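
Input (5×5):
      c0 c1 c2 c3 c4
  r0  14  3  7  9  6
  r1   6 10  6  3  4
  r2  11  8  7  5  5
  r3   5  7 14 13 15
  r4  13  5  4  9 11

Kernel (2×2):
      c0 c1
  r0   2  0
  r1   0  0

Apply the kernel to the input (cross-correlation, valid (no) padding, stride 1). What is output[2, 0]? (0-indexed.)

The receptive field on the input at this output position is [11 8 / 5 7]. Elementwise product with the kernel and sum: 11·2.

22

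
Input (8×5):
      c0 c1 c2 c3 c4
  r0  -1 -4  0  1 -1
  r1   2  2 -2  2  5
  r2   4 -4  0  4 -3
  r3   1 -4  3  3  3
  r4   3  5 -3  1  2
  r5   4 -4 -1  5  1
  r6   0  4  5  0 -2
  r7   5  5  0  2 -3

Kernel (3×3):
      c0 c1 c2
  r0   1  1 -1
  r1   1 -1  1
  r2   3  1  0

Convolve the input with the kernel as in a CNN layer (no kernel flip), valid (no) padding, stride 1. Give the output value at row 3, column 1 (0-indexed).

The receptive field on the input at this output position is [-4 3 3 / 5 -3 1 / -4 -1 5]. Elementwise product with the kernel and sum: -4·1 + 3·1 + 3·-1 + 5·1 + -3·-1 + 1·1 + -4·3 + -1·1.

-8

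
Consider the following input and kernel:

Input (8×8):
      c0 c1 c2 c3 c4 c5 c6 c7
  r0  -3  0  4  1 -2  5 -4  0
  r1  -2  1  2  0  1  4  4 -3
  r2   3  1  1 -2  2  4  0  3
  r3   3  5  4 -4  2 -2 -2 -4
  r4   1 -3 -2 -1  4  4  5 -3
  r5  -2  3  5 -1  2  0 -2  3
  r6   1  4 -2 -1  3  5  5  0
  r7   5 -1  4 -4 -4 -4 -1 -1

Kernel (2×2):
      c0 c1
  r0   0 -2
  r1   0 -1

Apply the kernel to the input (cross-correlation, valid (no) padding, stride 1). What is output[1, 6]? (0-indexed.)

The receptive field on the input at this output position is [4 -3 / 0 3]. Elementwise product with the kernel and sum: -3·-2 + 3·-1.

3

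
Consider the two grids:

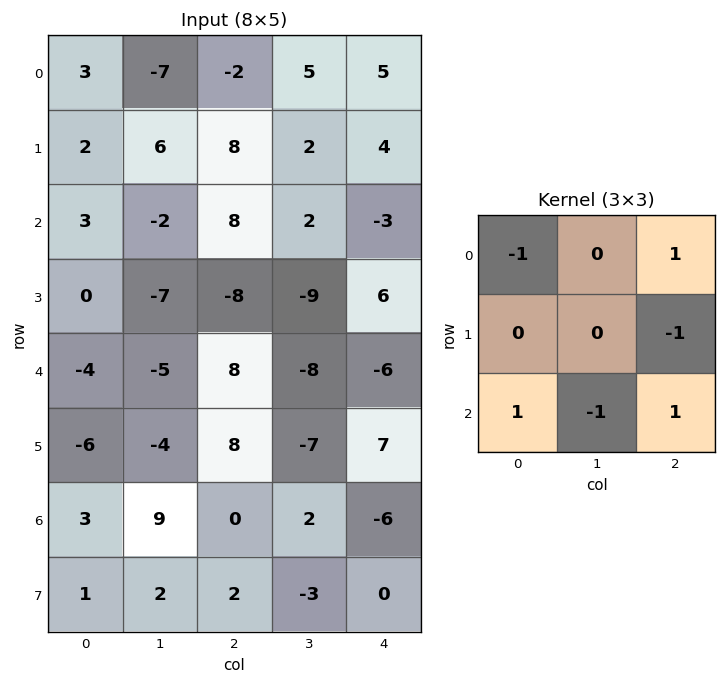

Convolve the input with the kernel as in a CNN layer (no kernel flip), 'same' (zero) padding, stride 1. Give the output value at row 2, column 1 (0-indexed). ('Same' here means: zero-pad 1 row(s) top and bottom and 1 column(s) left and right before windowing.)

-3

The receptive field on the zero-padded input at this output position is [2 6 8 / 3 -2 8 / 0 -7 -8]. Elementwise product with the kernel and sum: 2·-1 + 8·1 + 8·-1 + 0·1 + -7·-1 + -8·1.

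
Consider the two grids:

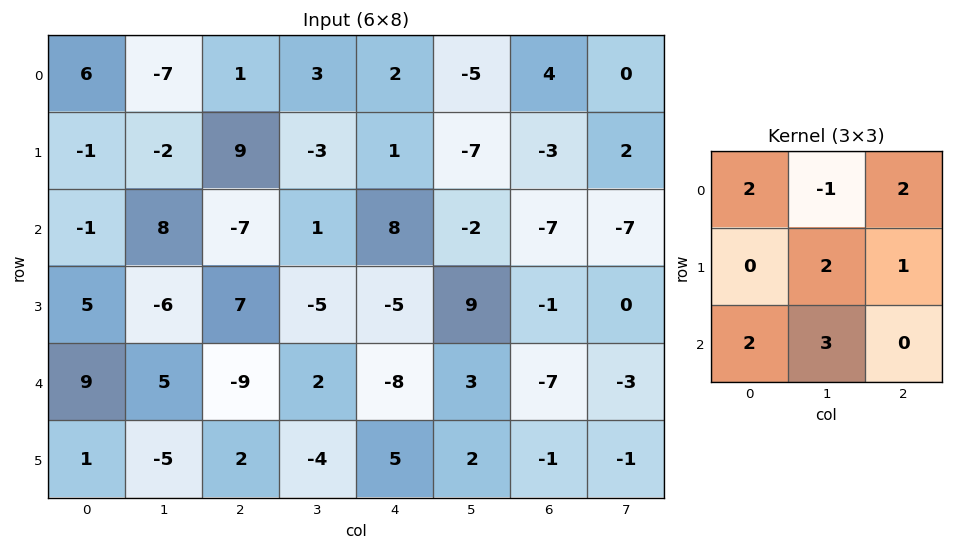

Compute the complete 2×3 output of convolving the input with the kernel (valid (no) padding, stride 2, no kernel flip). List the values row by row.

48 -13 10
4 -26 14

Output[0,0]: The receptive field on the input at this output position is [6 -7 1 / -1 -2 9 / -1 8 -7]. Elementwise product with the kernel and sum: 6·2 + -7·-1 + 1·2 + -2·2 + 9·1 + -1·2 + 8·3.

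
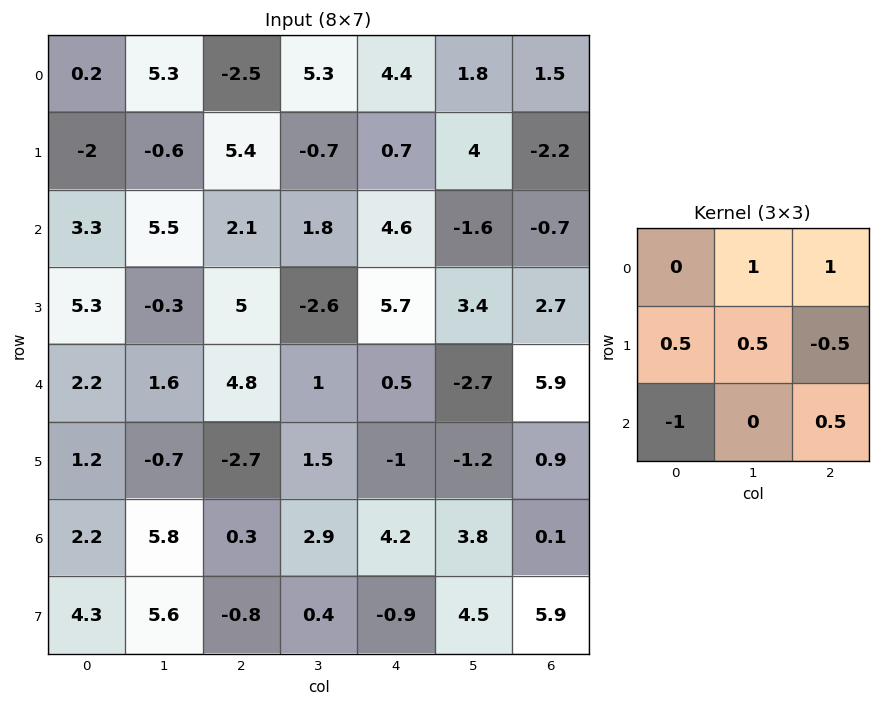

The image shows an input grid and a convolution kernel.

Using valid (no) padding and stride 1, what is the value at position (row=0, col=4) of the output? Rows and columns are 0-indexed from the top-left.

1.8

The receptive field on the input at this output position is [4.4 1.8 1.5 / 0.7 4 -2.2 / 4.6 -1.6 -0.7]. Elementwise product with the kernel and sum: 1.8·1 + 1.5·1 + 0.7·0.5 + 4·0.5 + -2.2·-0.5 + 4.6·-1 + -0.7·0.5.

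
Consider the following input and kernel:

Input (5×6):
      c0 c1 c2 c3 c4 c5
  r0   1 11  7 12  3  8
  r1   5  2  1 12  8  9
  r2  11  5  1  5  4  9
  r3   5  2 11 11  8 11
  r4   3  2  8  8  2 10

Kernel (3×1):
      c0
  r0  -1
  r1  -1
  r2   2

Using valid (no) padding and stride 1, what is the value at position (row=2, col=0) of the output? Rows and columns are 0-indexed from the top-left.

The receptive field on the input at this output position is [11 / 5 / 3]. Elementwise product with the kernel and sum: 11·-1 + 5·-1 + 3·2.

-10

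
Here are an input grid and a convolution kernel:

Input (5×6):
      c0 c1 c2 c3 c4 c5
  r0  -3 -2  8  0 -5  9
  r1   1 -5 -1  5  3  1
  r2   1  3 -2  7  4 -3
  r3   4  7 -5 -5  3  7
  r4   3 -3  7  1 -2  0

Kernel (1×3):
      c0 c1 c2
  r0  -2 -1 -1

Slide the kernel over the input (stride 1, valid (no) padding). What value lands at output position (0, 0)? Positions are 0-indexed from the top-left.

The receptive field on the input at this output position is [-3 -2 8]. Elementwise product with the kernel and sum: -3·-2 + -2·-1 + 8·-1.

0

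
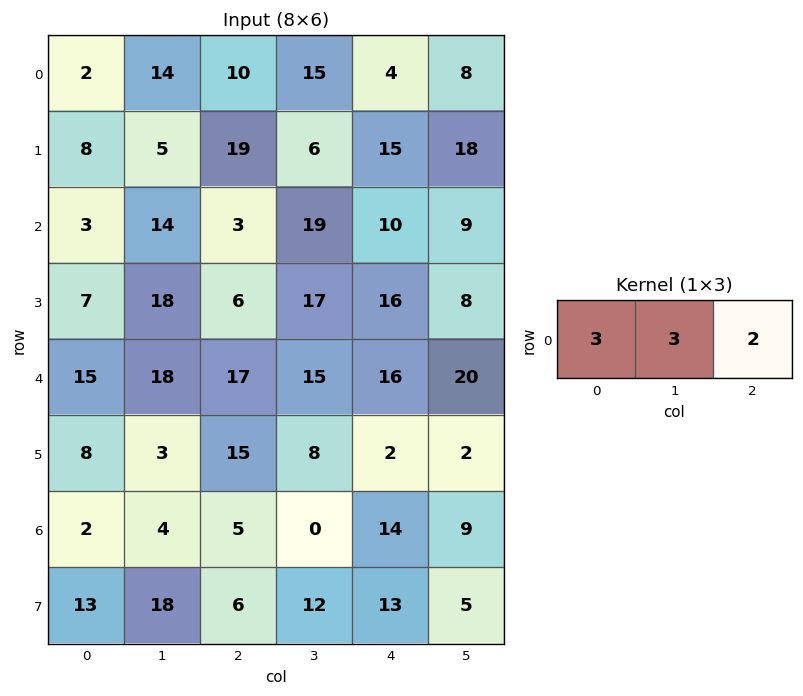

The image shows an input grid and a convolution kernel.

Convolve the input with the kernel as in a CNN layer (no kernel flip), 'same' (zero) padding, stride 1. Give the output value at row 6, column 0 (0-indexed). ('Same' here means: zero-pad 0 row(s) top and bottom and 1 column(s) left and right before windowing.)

14

The receptive field on the zero-padded input at this output position is [0 2 4]. Elementwise product with the kernel and sum: 0·3 + 2·3 + 4·2.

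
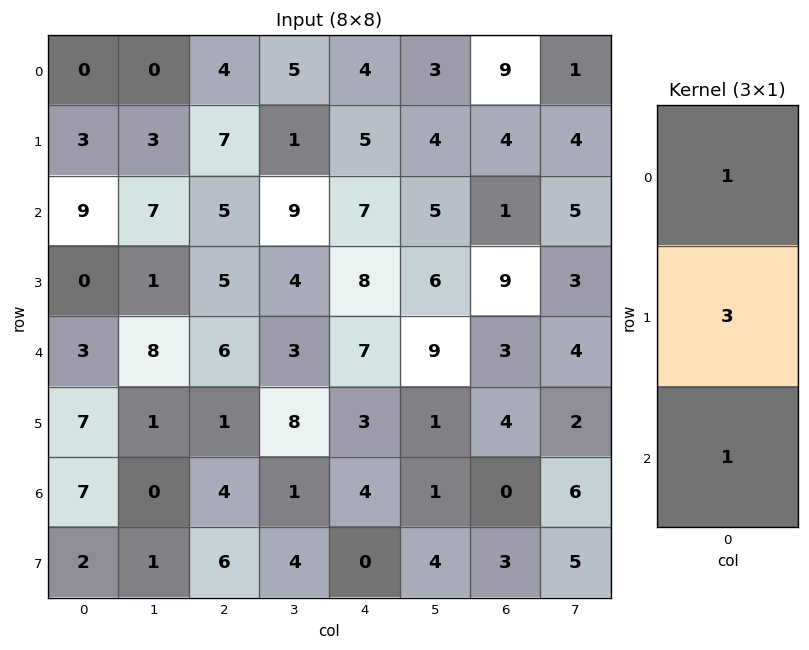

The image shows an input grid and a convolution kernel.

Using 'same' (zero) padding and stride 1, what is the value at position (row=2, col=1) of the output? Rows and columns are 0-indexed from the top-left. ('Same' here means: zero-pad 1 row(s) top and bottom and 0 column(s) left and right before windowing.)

25

The receptive field on the zero-padded input at this output position is [3 / 7 / 1]. Elementwise product with the kernel and sum: 3·1 + 7·3 + 1·1.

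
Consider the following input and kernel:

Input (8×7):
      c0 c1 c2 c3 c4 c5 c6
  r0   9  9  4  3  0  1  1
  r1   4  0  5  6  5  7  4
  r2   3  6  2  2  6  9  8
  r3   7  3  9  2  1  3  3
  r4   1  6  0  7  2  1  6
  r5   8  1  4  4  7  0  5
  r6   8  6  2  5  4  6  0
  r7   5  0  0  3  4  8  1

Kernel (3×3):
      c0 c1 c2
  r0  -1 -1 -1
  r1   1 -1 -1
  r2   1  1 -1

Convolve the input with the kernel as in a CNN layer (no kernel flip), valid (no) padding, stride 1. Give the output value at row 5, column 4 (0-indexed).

The receptive field on the input at this output position is [7 0 5 / 4 6 0 / 4 8 1]. Elementwise product with the kernel and sum: 7·-1 + 0·-1 + 5·-1 + 4·1 + 6·-1 + 0·-1 + 4·1 + 8·1 + 1·-1.

-3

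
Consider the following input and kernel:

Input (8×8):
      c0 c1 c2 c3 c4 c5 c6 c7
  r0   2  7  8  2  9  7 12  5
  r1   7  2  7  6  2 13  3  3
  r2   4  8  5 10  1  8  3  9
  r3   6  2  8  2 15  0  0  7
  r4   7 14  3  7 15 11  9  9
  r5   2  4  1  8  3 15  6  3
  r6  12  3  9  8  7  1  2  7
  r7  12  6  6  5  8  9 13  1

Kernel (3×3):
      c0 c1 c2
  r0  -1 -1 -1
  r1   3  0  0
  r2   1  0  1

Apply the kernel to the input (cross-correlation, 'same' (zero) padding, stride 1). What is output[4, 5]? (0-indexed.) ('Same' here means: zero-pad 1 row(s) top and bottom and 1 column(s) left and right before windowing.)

39

The receptive field on the zero-padded input at this output position is [15 0 0 / 15 11 9 / 3 15 6]. Elementwise product with the kernel and sum: 15·-1 + 0·-1 + 0·-1 + 15·3 + 3·1 + 6·1.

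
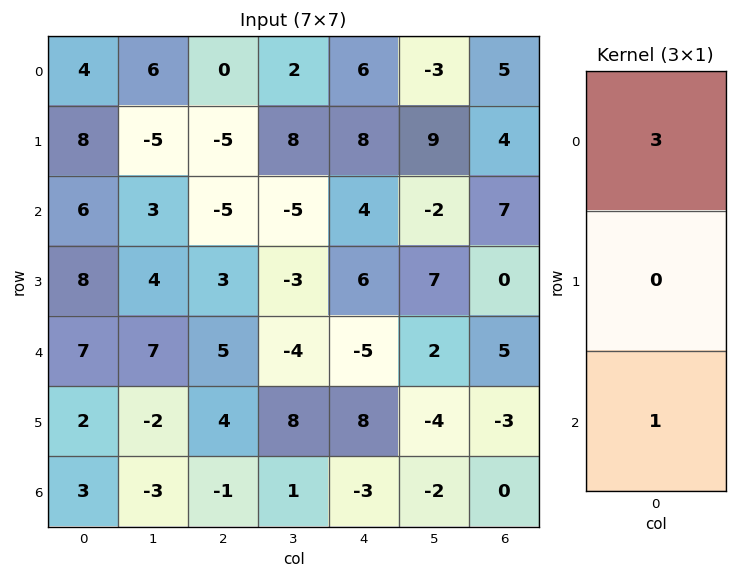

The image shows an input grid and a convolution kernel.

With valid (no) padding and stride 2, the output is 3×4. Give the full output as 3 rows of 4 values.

Output[0,0]: The receptive field on the input at this output position is [4 / 8 / 6]. Elementwise product with the kernel and sum: 4·3 + 6·1.

18 -5 22 22
25 -10 7 26
24 14 -18 15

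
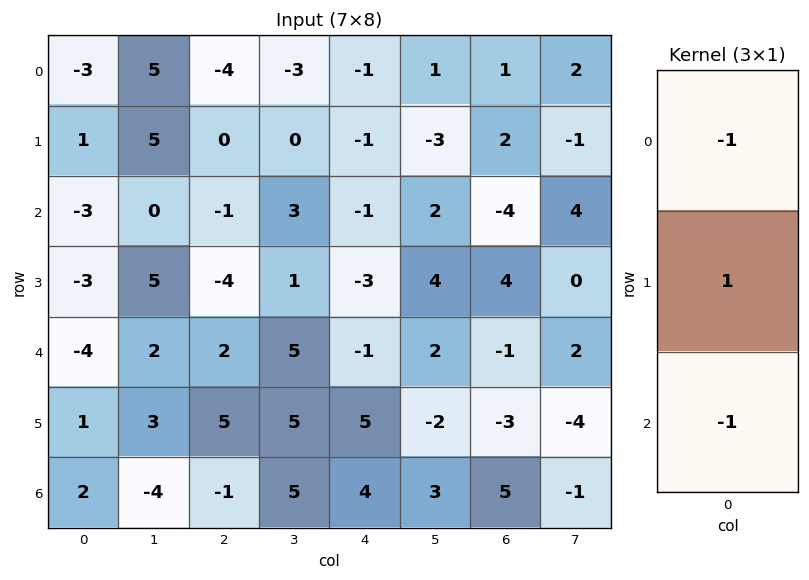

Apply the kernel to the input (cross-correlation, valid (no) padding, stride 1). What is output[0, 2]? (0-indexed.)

5

The receptive field on the input at this output position is [-4 / 0 / -1]. Elementwise product with the kernel and sum: -4·-1 + 0·1 + -1·-1.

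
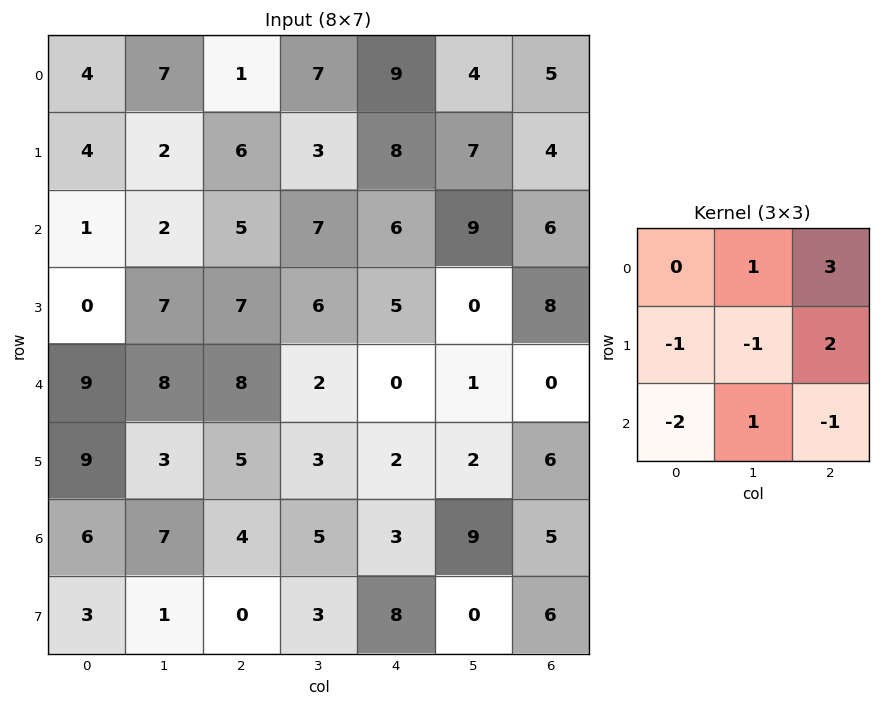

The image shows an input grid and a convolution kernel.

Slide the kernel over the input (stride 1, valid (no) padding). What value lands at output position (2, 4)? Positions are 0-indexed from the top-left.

39

The receptive field on the input at this output position is [6 9 6 / 5 0 8 / 0 1 0]. Elementwise product with the kernel and sum: 9·1 + 6·3 + 5·-1 + 0·-1 + 8·2 + 0·-2 + 1·1 + 0·-1.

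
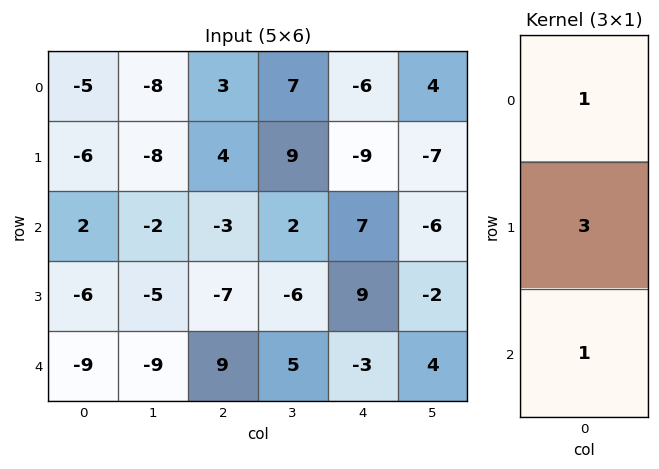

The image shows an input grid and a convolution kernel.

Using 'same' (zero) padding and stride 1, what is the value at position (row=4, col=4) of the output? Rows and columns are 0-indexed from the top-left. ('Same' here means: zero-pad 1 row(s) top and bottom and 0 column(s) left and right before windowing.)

0

The receptive field on the zero-padded input at this output position is [9 / -3 / 0]. Elementwise product with the kernel and sum: 9·1 + -3·3 + 0·1.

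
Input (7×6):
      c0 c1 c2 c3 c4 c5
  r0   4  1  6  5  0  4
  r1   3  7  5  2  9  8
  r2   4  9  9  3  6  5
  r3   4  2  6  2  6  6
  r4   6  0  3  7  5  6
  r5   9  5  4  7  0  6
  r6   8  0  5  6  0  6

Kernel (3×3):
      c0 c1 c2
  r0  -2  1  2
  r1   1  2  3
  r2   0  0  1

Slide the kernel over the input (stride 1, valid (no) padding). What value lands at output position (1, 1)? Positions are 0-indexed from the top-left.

33

The receptive field on the input at this output position is [7 5 2 / 9 9 3 / 2 6 2]. Elementwise product with the kernel and sum: 7·-2 + 5·1 + 2·2 + 9·1 + 9·2 + 3·3 + 2·1.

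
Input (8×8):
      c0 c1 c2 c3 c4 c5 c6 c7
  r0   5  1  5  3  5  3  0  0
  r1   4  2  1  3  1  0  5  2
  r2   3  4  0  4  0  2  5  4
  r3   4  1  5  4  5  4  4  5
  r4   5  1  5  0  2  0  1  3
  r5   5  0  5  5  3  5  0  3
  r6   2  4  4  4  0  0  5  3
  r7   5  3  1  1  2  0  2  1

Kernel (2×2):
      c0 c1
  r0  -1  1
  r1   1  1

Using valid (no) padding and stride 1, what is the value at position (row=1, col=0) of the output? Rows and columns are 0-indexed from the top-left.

5

The receptive field on the input at this output position is [4 2 / 3 4]. Elementwise product with the kernel and sum: 4·-1 + 2·1 + 3·1 + 4·1.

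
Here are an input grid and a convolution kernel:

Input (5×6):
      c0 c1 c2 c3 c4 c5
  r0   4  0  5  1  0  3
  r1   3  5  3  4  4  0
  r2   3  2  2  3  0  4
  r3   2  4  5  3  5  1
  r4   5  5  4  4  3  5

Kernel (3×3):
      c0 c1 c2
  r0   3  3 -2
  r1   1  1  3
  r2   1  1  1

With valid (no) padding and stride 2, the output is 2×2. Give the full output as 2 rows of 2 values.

26 42
46 49

Output[0,0]: The receptive field on the input at this output position is [4 0 5 / 3 5 3 / 3 2 2]. Elementwise product with the kernel and sum: 4·3 + 0·3 + 5·-2 + 3·1 + 5·1 + 3·3 + 3·1 + 2·1 + 2·1.
Output[0,1]: The receptive field on the input at this output position is [5 1 0 / 3 4 4 / 2 3 0]. Elementwise product with the kernel and sum: 5·3 + 1·3 + 0·-2 + 3·1 + 4·1 + 4·3 + 2·1 + 3·1 + 0·1.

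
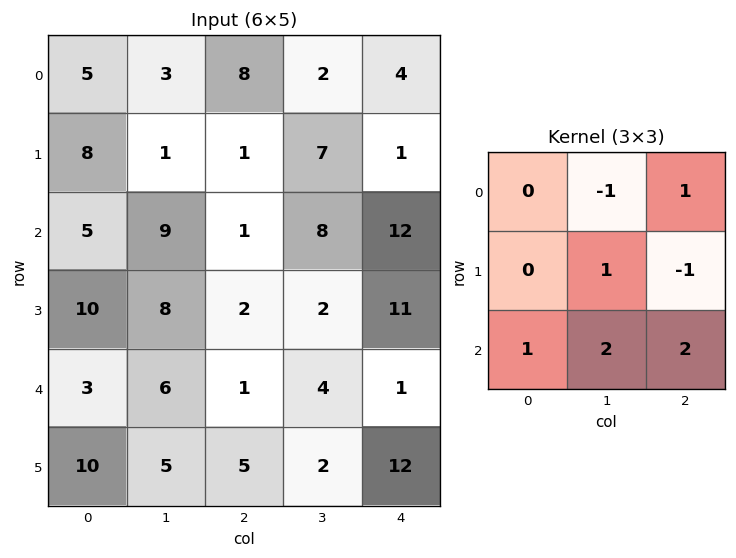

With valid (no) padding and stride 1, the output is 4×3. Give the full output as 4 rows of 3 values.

Output[0,0]: The receptive field on the input at this output position is [5 3 8 / 8 1 1 / 5 9 1]. Elementwise product with the kernel and sum: 3·-1 + 8·1 + 1·1 + 1·-1 + 5·1 + 9·2 + 1·2.

30 15 49
38 15 18
15 23 6
29 16 45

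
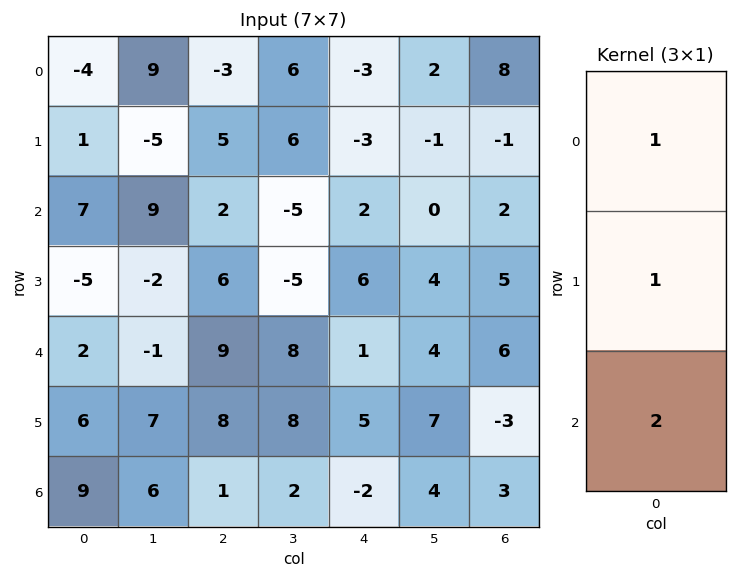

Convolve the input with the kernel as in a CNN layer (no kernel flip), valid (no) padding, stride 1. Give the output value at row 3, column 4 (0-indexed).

17

The receptive field on the input at this output position is [6 / 1 / 5]. Elementwise product with the kernel and sum: 6·1 + 1·1 + 5·2.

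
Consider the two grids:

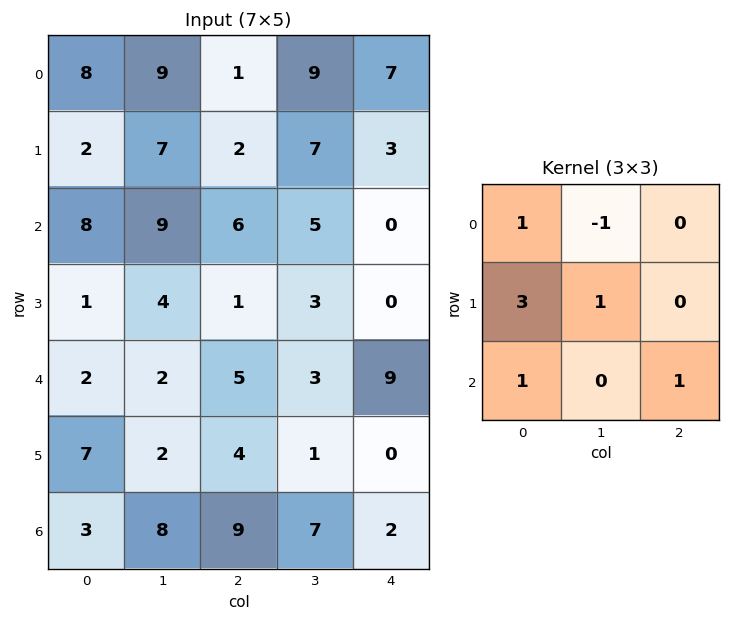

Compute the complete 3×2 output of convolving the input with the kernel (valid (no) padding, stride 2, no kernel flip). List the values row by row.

Output[0,0]: The receptive field on the input at this output position is [8 9 1 / 2 7 2 / 8 9 6]. Elementwise product with the kernel and sum: 8·1 + 9·-1 + 2·3 + 7·1 + 8·1 + 6·1.
Output[0,1]: The receptive field on the input at this output position is [1 9 7 / 2 7 3 / 6 5 0]. Elementwise product with the kernel and sum: 1·1 + 9·-1 + 2·3 + 7·1 + 6·1 + 0·1.

26 11
13 21
35 26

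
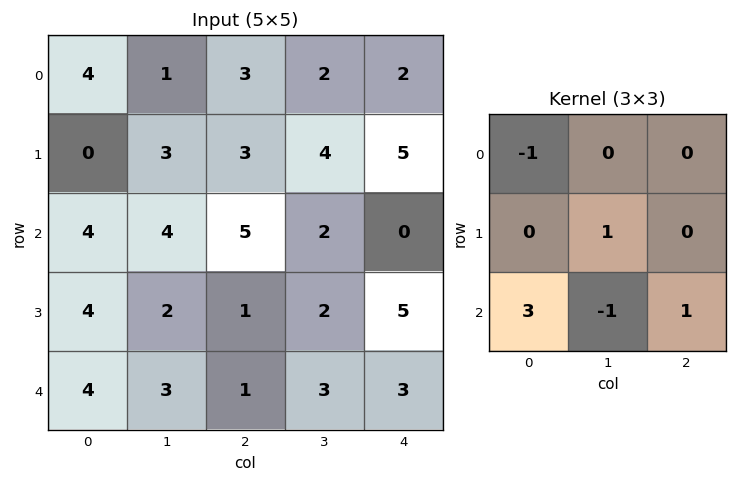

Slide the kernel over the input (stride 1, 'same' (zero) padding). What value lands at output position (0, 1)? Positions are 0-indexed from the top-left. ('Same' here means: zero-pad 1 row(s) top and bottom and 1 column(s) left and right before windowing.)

1

The receptive field on the zero-padded input at this output position is [0 0 0 / 4 1 3 / 0 3 3]. Elementwise product with the kernel and sum: 0·-1 + 1·1 + 0·3 + 3·-1 + 3·1.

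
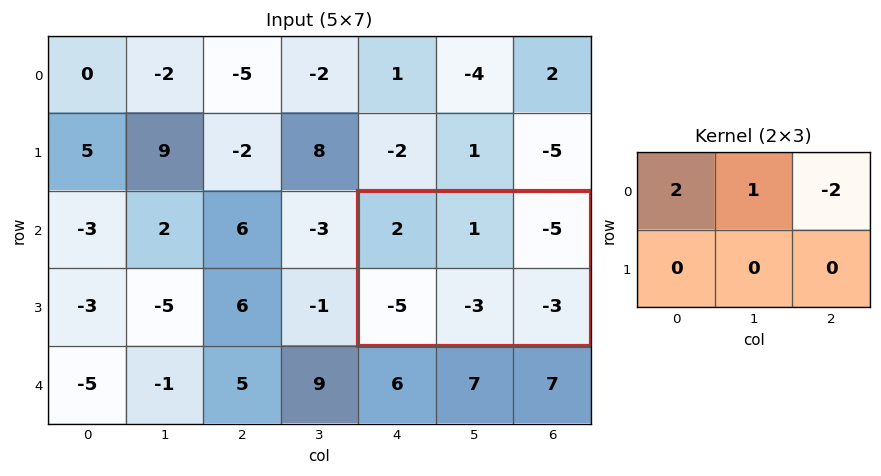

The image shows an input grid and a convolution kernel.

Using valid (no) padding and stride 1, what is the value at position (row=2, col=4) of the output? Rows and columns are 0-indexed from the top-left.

15

The receptive field on the input at this output position is [2 1 -5 / -5 -3 -3]. Elementwise product with the kernel and sum: 2·2 + 1·1 + -5·-2.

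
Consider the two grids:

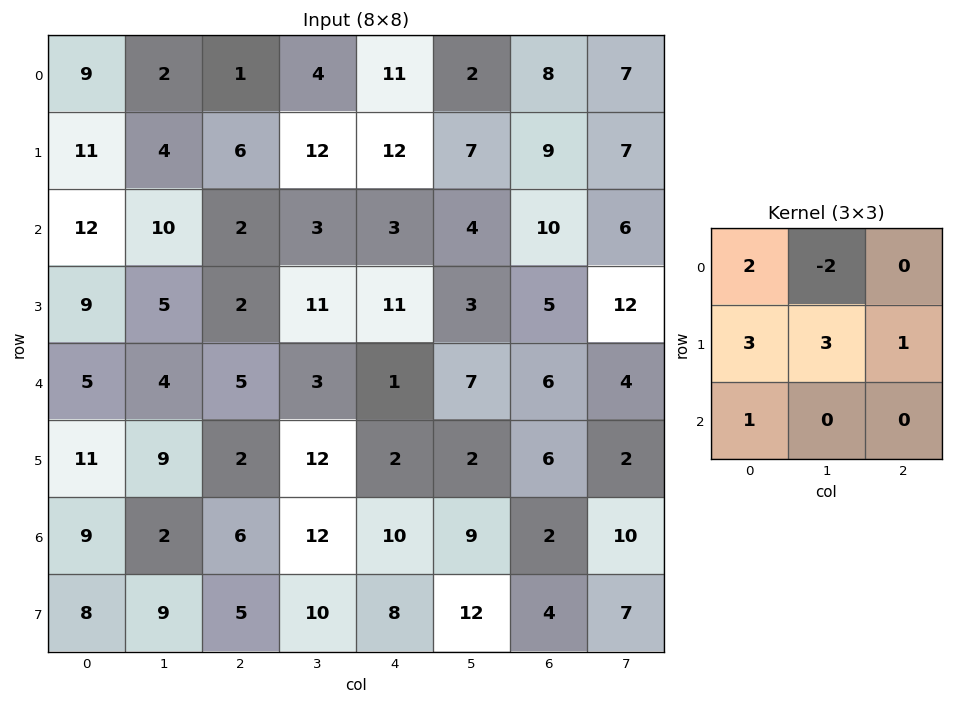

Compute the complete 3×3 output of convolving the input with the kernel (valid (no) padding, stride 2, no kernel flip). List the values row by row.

Output[0,0]: The receptive field on the input at this output position is [9 2 1 / 11 4 6 / 12 10 2]. Elementwise product with the kernel and sum: 9·2 + 2·-2 + 11·3 + 4·3 + 6·1 + 12·1.

77 62 87
53 53 46
73 54 16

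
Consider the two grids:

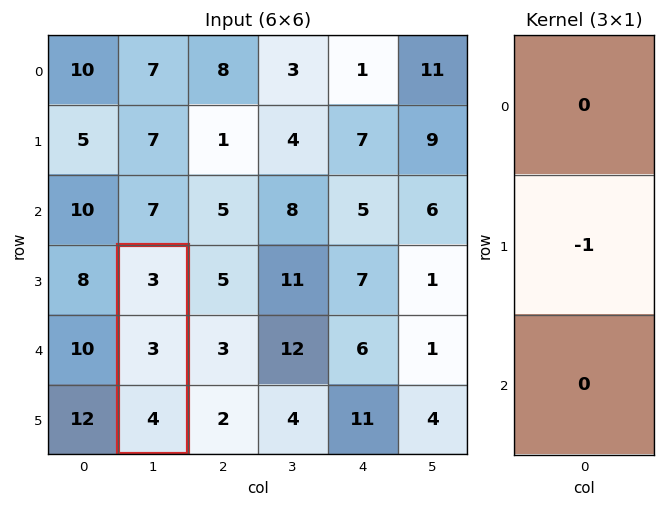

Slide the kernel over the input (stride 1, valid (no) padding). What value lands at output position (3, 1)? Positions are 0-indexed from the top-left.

-3

The receptive field on the input at this output position is [3 / 3 / 4]. Elementwise product with the kernel and sum: 3·-1.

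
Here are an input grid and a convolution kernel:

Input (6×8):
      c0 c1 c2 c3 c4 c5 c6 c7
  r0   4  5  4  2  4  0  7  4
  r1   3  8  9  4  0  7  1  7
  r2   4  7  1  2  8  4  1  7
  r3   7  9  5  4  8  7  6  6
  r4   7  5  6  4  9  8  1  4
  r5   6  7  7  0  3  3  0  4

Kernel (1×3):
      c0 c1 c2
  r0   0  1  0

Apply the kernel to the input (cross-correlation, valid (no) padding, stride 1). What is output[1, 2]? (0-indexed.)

The receptive field on the input at this output position is [9 4 0]. Elementwise product with the kernel and sum: 4·1.

4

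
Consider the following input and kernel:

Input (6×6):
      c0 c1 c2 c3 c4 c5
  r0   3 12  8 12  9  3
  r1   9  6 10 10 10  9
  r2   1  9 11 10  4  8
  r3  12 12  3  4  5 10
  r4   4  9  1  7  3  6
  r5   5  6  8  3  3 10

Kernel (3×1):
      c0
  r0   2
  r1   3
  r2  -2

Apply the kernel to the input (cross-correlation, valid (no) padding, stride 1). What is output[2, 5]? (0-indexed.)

34

The receptive field on the input at this output position is [8 / 10 / 6]. Elementwise product with the kernel and sum: 8·2 + 10·3 + 6·-2.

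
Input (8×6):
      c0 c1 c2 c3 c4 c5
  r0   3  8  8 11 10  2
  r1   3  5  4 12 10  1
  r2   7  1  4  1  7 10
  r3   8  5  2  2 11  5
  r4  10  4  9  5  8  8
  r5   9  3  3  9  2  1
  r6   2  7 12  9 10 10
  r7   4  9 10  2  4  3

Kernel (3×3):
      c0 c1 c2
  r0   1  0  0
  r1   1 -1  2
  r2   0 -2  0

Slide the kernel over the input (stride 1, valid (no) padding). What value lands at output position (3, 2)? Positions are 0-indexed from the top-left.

4

The receptive field on the input at this output position is [2 2 11 / 9 5 8 / 3 9 2]. Elementwise product with the kernel and sum: 2·1 + 9·1 + 5·-1 + 8·2 + 9·-2.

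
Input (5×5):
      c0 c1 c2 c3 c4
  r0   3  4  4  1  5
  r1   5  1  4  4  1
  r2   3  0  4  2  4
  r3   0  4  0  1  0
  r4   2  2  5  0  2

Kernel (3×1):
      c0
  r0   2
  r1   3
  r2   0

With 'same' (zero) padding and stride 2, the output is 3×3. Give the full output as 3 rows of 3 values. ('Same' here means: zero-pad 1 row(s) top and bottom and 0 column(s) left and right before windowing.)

Output[0,0]: The receptive field on the zero-padded input at this output position is [0 / 3 / 5]. Elementwise product with the kernel and sum: 0·2 + 3·3.

9 12 15
19 20 14
6 15 6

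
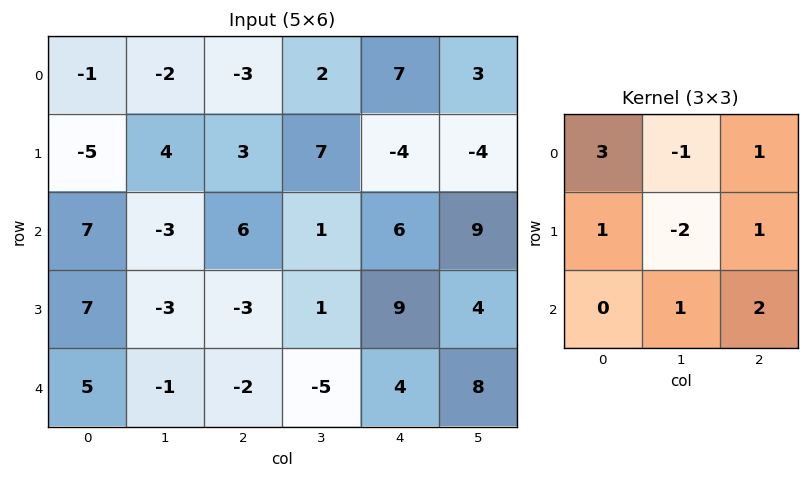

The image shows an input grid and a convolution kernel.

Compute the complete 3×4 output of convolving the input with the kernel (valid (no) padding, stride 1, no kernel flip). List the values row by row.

Output[0,0]: The receptive field on the input at this output position is [-1 -2 -3 / -5 4 3 / 7 -3 6]. Elementwise product with the kernel and sum: -1·3 + -2·-1 + -3·1 + -5·1 + 4·-2 + 3·1 + -3·1 + 6·2.

-5 12 -6 37
-6 1 27 36
35 -22 30 13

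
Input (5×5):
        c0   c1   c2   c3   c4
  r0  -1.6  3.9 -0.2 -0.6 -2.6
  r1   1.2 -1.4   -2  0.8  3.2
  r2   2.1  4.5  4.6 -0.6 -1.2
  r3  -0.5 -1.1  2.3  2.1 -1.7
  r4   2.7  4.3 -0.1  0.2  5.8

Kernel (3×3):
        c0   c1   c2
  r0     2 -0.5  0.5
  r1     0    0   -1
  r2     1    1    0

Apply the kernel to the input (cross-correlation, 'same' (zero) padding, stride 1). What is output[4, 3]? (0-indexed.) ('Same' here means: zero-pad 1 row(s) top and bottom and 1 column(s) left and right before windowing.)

-3.1

The receptive field on the zero-padded input at this output position is [2.3 2.1 -1.7 / -0.1 0.2 5.8 / 0 0 0]. Elementwise product with the kernel and sum: 2.3·2 + 2.1·-0.5 + -1.7·0.5 + 5.8·-1 + 0·1 + 0·1.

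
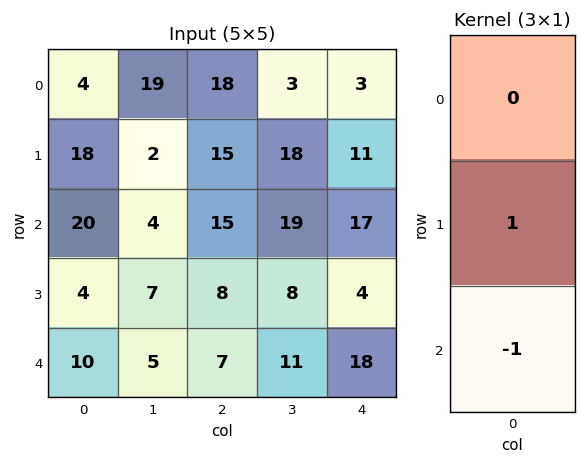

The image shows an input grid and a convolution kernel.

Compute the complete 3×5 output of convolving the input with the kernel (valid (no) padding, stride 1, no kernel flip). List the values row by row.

Output[0,0]: The receptive field on the input at this output position is [4 / 18 / 20]. Elementwise product with the kernel and sum: 18·1 + 20·-1.

-2 -2 0 -1 -6
16 -3 7 11 13
-6 2 1 -3 -14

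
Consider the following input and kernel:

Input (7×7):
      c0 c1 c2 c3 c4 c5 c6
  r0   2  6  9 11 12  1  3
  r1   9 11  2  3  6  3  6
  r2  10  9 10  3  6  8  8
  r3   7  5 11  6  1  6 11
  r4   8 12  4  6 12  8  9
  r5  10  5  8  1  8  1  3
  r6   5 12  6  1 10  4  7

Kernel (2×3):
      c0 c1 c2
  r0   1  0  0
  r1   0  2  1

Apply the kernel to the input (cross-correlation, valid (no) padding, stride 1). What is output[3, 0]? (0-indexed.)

The receptive field on the input at this output position is [7 5 11 / 8 12 4]. Elementwise product with the kernel and sum: 7·1 + 12·2 + 4·1.

35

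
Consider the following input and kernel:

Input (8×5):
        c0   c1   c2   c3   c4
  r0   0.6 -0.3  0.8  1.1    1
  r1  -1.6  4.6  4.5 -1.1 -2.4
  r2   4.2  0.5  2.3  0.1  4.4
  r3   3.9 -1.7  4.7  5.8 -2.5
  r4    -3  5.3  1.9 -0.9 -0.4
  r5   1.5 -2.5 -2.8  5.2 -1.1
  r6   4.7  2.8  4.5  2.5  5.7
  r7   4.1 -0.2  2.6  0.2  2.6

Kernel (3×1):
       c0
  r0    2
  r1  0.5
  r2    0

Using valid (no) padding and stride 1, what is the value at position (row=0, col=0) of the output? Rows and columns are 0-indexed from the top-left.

0.4

The receptive field on the input at this output position is [0.6 / -1.6 / 4.2]. Elementwise product with the kernel and sum: 0.6·2 + -1.6·0.5.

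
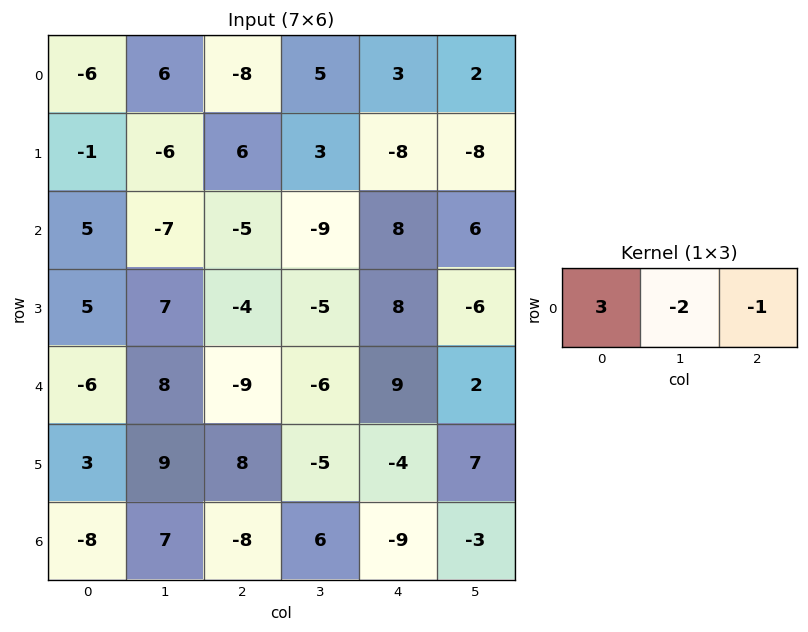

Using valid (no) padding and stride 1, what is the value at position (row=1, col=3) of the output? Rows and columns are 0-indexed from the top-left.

The receptive field on the input at this output position is [3 -8 -8]. Elementwise product with the kernel and sum: 3·3 + -8·-2 + -8·-1.

33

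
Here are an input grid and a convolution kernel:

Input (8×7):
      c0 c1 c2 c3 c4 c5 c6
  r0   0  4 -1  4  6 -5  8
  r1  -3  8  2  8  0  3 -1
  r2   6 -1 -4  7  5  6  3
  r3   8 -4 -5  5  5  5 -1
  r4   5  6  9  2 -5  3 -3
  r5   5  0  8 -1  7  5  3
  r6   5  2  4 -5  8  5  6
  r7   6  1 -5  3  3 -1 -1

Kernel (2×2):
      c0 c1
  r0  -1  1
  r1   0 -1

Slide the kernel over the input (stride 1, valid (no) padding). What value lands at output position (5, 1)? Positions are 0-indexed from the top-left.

The receptive field on the input at this output position is [0 8 / 2 4]. Elementwise product with the kernel and sum: 0·-1 + 8·1 + 4·-1.

4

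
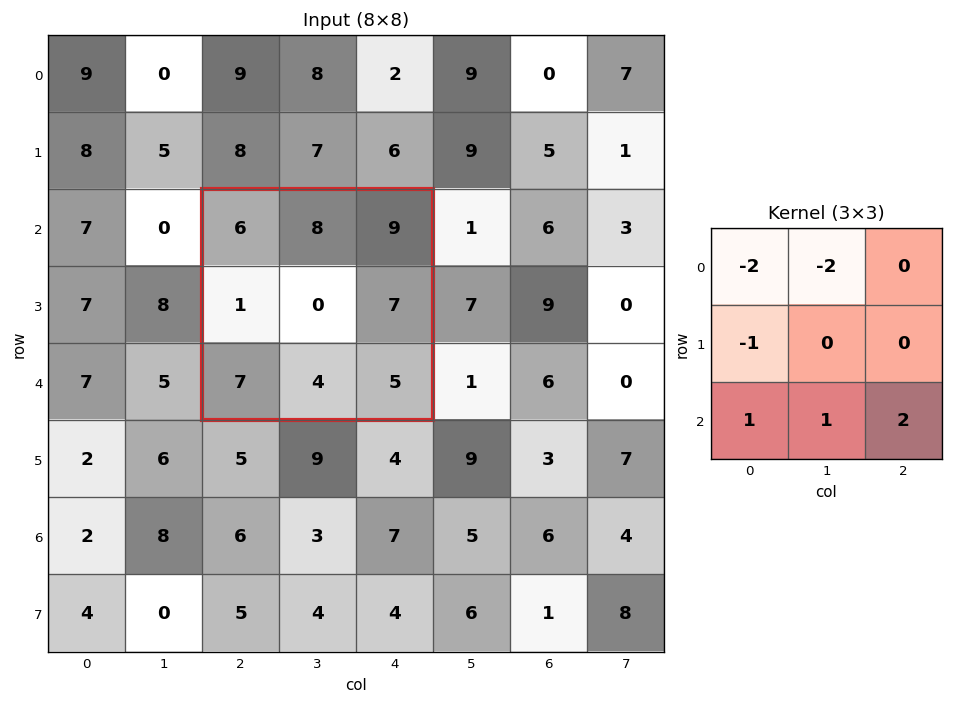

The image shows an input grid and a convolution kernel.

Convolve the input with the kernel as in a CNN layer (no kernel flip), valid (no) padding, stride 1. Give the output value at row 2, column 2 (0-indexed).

The receptive field on the input at this output position is [6 8 9 / 1 0 7 / 7 4 5]. Elementwise product with the kernel and sum: 6·-2 + 8·-2 + 1·-1 + 7·1 + 4·1 + 5·2.

-8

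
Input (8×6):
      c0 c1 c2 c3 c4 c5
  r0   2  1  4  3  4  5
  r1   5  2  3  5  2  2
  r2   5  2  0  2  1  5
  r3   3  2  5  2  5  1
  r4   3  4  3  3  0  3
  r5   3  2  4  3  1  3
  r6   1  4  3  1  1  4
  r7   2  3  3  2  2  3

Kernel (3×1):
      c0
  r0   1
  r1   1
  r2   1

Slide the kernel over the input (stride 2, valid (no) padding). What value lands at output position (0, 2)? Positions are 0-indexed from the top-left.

7

The receptive field on the input at this output position is [4 / 2 / 1]. Elementwise product with the kernel and sum: 4·1 + 2·1 + 1·1.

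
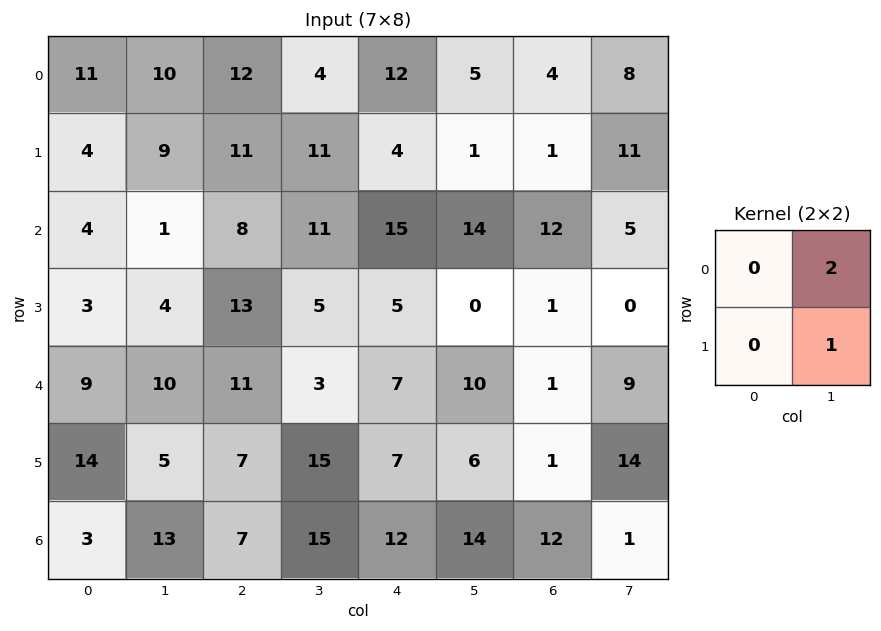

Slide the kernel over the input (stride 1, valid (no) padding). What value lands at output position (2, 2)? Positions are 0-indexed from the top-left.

27

The receptive field on the input at this output position is [8 11 / 13 5]. Elementwise product with the kernel and sum: 11·2 + 5·1.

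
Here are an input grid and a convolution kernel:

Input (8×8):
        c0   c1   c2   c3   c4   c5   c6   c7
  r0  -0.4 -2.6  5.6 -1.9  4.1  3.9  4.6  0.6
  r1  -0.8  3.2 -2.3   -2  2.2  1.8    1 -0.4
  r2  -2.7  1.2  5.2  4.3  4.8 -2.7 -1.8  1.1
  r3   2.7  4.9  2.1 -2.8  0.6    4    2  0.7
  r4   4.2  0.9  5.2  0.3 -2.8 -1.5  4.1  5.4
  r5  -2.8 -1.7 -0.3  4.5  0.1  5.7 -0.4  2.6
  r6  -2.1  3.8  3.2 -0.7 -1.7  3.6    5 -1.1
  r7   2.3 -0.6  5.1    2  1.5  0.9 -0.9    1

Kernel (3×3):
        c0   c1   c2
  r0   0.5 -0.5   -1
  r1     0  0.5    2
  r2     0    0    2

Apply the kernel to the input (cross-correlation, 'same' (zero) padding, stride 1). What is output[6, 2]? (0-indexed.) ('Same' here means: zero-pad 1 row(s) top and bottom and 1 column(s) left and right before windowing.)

The receptive field on the zero-padded input at this output position is [-1.7 -0.3 4.5 / 3.8 3.2 -0.7 / -0.6 5.1 2]. Elementwise product with the kernel and sum: -1.7·0.5 + -0.3·-0.5 + 4.5·-1 + 3.2·0.5 + -0.7·2 + 2·2.

-1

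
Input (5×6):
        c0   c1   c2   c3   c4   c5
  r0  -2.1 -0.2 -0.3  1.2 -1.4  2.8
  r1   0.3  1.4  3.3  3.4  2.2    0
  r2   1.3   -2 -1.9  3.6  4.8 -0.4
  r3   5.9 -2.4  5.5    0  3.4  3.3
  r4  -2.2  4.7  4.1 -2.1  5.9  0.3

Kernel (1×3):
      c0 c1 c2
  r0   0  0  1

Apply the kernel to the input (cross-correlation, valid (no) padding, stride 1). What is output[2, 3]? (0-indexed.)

The receptive field on the input at this output position is [3.6 4.8 -0.4]. Elementwise product with the kernel and sum: -0.4·1.

-0.4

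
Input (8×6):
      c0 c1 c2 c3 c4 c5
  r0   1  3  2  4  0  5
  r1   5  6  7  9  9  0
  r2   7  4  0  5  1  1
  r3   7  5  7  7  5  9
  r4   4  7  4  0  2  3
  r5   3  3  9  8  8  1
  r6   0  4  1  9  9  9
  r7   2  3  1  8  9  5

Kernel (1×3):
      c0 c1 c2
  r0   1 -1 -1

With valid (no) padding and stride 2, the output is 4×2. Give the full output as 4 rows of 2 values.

Output[0,0]: The receptive field on the input at this output position is [1 3 2]. Elementwise product with the kernel and sum: 1·1 + 3·-1 + 2·-1.
Output[0,1]: The receptive field on the input at this output position is [2 4 0]. Elementwise product with the kernel and sum: 2·1 + 4·-1 + 0·-1.

-4 -2
3 -6
-7 2
-5 -17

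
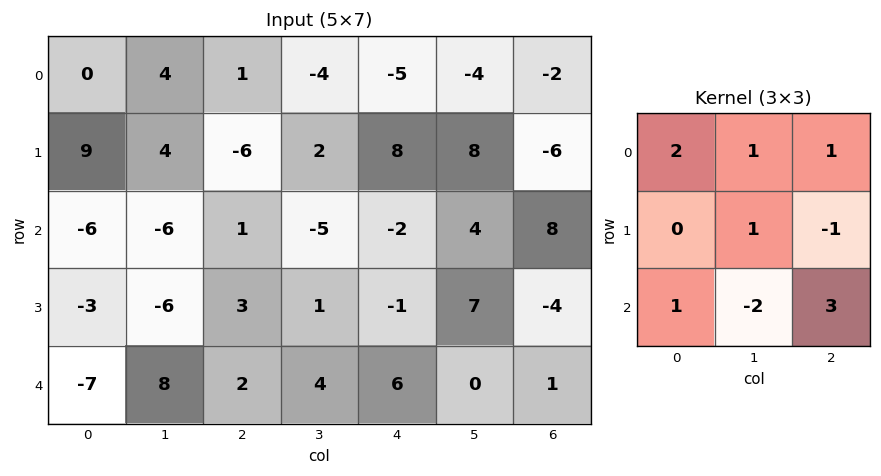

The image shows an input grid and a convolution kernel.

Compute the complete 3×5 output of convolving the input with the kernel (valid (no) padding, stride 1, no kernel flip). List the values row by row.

Output[0,0]: The receptive field on the input at this output position is [0 4 1 / 9 4 -6 / -6 -6 1]. Elementwise product with the kernel and sum: 0·2 + 4·1 + 1·1 + 4·1 + -6·-1 + -6·1 + -6·-2 + 1·3.

24 -26 -8 -6 12
27 1 -7 38 -13
-43 2 9 -24 28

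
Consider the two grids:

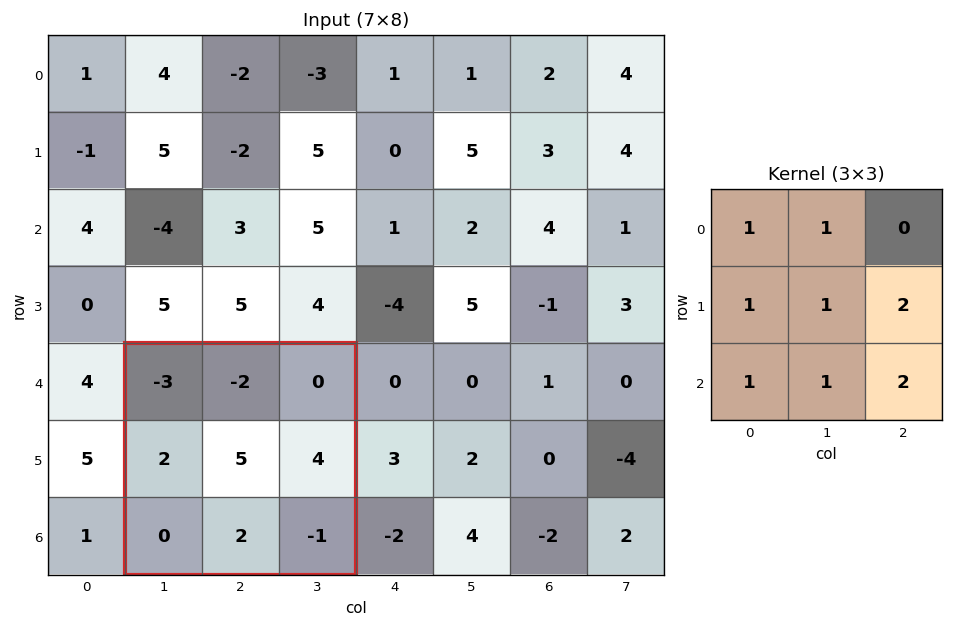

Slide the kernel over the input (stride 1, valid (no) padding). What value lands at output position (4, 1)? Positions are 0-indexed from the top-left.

10

The receptive field on the input at this output position is [-3 -2 0 / 2 5 4 / 0 2 -1]. Elementwise product with the kernel and sum: -3·1 + -2·1 + 2·1 + 5·1 + 4·2 + 0·1 + 2·1 + -1·2.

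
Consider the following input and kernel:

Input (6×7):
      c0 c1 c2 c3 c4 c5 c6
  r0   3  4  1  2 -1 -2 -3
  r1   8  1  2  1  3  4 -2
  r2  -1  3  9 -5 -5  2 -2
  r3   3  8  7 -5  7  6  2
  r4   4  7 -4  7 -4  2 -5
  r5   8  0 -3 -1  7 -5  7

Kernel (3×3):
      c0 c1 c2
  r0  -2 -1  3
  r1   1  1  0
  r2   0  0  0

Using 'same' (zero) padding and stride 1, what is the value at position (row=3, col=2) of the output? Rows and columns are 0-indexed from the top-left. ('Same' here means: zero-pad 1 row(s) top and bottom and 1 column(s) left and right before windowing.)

The receptive field on the zero-padded input at this output position is [3 9 -5 / 8 7 -5 / 7 -4 7]. Elementwise product with the kernel and sum: 3·-2 + 9·-1 + -5·3 + 8·1 + 7·1.

-15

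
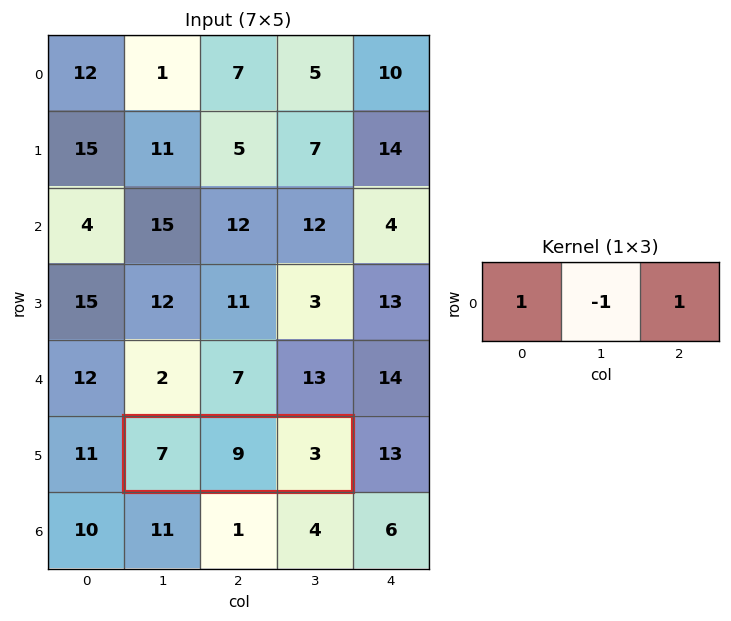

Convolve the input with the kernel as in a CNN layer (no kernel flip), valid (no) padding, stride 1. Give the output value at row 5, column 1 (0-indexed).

1

The receptive field on the input at this output position is [7 9 3]. Elementwise product with the kernel and sum: 7·1 + 9·-1 + 3·1.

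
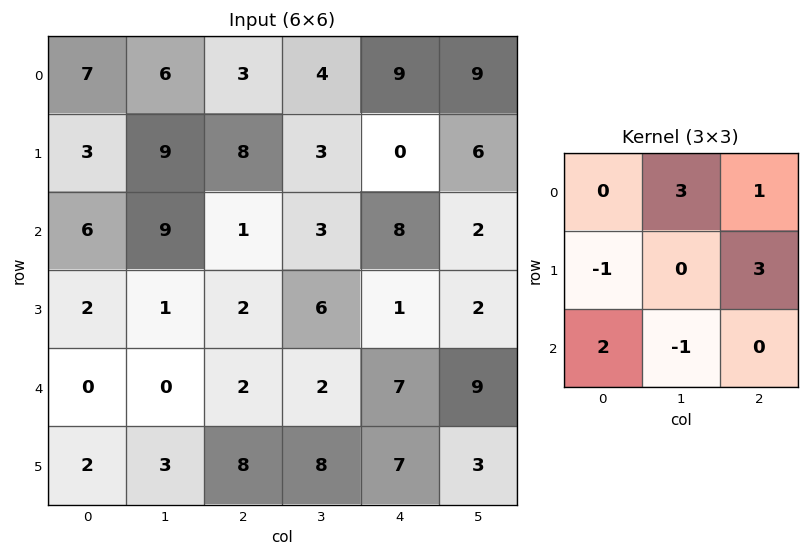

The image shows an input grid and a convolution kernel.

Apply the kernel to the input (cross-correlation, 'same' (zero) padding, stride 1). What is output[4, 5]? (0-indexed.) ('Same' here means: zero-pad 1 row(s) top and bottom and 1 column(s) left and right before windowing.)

The receptive field on the zero-padded input at this output position is [1 2 0 / 7 9 0 / 7 3 0]. Elementwise product with the kernel and sum: 2·3 + 0·1 + 7·-1 + 0·3 + 7·2 + 3·-1.

10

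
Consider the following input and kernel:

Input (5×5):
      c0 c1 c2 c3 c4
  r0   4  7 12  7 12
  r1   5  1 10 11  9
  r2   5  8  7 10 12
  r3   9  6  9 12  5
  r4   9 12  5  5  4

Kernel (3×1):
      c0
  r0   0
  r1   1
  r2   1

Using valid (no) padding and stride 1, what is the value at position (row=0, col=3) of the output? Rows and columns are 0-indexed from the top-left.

The receptive field on the input at this output position is [7 / 11 / 10]. Elementwise product with the kernel and sum: 11·1 + 10·1.

21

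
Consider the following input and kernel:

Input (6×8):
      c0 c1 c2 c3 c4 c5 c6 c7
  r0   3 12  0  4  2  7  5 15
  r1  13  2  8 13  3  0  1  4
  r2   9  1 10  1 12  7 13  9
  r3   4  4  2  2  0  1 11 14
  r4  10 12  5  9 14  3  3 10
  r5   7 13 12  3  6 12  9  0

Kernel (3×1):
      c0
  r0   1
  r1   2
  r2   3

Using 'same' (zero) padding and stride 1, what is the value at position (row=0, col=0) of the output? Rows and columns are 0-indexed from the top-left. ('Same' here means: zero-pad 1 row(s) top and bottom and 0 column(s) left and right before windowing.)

The receptive field on the zero-padded input at this output position is [0 / 3 / 13]. Elementwise product with the kernel and sum: 0·1 + 3·2 + 13·3.

45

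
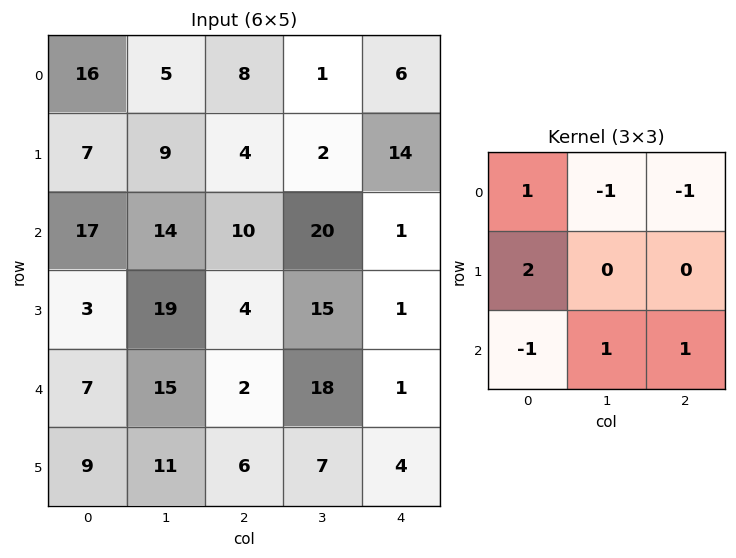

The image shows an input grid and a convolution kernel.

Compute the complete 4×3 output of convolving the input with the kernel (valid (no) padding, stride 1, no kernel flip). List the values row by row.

24 30 20
48 31 20
9 27 14
2 32 -3

Output[0,0]: The receptive field on the input at this output position is [16 5 8 / 7 9 4 / 17 14 10]. Elementwise product with the kernel and sum: 16·1 + 5·-1 + 8·-1 + 7·2 + 17·-1 + 14·1 + 10·1.
Output[0,1]: The receptive field on the input at this output position is [5 8 1 / 9 4 2 / 14 10 20]. Elementwise product with the kernel and sum: 5·1 + 8·-1 + 1·-1 + 9·2 + 14·-1 + 10·1 + 20·1.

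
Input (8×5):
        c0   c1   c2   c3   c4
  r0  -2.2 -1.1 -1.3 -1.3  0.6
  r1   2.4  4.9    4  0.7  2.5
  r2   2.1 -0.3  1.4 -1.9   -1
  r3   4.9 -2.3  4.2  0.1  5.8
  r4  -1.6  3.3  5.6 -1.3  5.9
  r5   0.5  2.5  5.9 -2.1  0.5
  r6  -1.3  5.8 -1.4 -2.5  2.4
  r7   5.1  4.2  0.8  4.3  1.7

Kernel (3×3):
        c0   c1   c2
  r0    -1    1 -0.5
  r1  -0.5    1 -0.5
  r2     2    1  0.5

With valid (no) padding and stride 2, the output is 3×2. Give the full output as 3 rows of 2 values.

Output[0,0]: The receptive field on the input at this output position is [-2.2 -1.1 -1.3 / 2.4 4.9 4 / 2.1 -0.3 1.4]. Elementwise product with the kernel and sum: -2.2·-1 + -1.1·1 + -1.3·-0.5 + 2.4·-0.5 + 4.9·1 + 4·-0.5 + 2.1·2 + -0.3·1 + 1.4·0.5.
Output[0,1]: The receptive field on the input at this output position is [-1.3 -1.3 0.6 / 4 0.7 2.5 / 1.4 -1.9 -1]. Elementwise product with the kernel and sum: -1.3·-1 + -1.3·1 + 0.6·-0.5 + 4·-0.5 + 0.7·1 + 2.5·-0.5 + 1.4·2 + -1.9·1 + -1·0.5.

8.05 -2.45
-7.05 5.15
3.9 -19.25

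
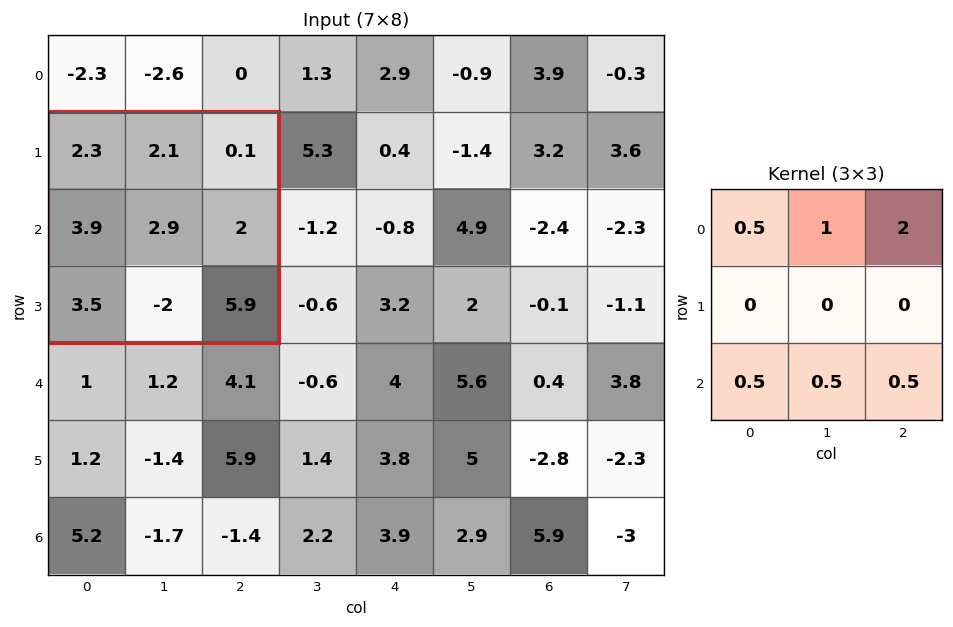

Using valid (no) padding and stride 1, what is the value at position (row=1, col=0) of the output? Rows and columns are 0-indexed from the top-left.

The receptive field on the input at this output position is [2.3 2.1 0.1 / 3.9 2.9 2 / 3.5 -2 5.9]. Elementwise product with the kernel and sum: 2.3·0.5 + 2.1·1 + 0.1·2 + 3.5·0.5 + -2·0.5 + 5.9·0.5.

7.15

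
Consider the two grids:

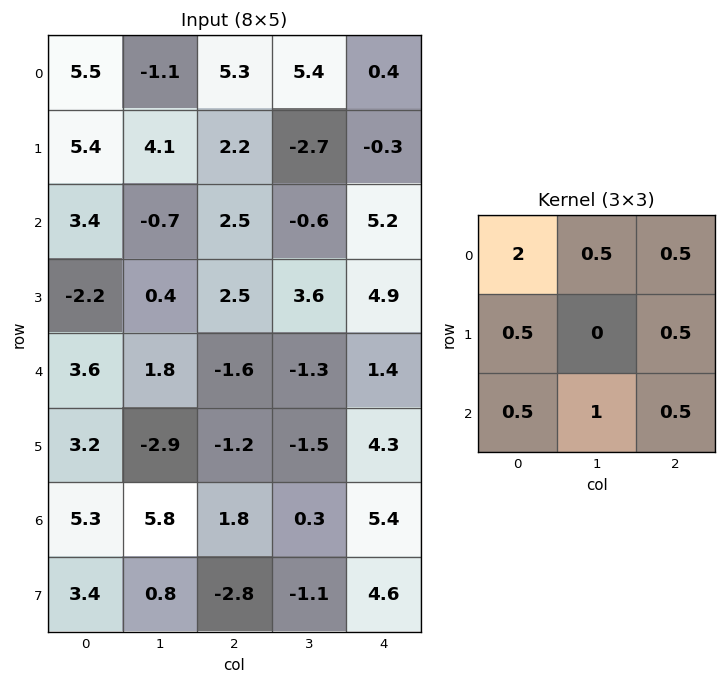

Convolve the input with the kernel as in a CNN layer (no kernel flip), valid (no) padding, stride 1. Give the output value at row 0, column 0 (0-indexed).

19.15

The receptive field on the input at this output position is [5.5 -1.1 5.3 / 5.4 4.1 2.2 / 3.4 -0.7 2.5]. Elementwise product with the kernel and sum: 5.5·2 + -1.1·0.5 + 5.3·0.5 + 5.4·0.5 + 2.2·0.5 + 3.4·0.5 + -0.7·1 + 2.5·0.5.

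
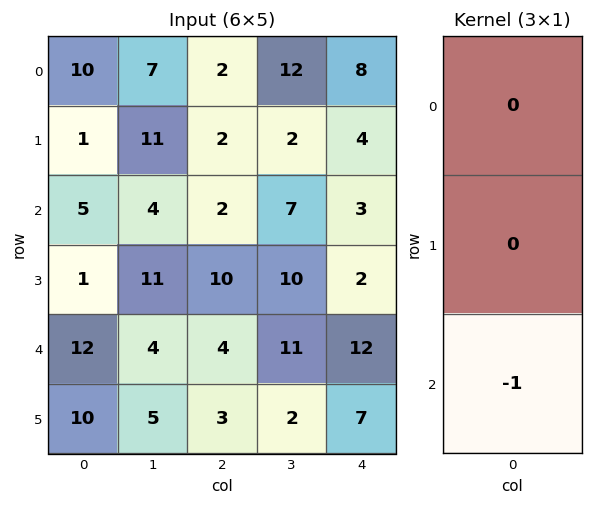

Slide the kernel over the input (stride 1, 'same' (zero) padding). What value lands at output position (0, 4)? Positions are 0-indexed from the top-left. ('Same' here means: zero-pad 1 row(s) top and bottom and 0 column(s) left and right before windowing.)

-4

The receptive field on the zero-padded input at this output position is [0 / 8 / 4]. Elementwise product with the kernel and sum: 4·-1.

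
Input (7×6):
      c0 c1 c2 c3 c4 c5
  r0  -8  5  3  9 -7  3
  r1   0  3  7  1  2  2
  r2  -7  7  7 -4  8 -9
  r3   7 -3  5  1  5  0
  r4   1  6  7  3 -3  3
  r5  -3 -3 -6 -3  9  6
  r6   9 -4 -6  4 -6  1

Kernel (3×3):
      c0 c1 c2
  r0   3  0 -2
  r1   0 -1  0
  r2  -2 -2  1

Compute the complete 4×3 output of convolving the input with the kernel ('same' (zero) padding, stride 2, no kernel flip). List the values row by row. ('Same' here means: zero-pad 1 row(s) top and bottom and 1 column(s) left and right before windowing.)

Output[0,0]: The receptive field on the zero-padded input at this output position is [0 0 0 / 0 -8 5 / 0 0 3]. Elementwise product with the kernel and sum: 0·3 + 0·-2 + -8·-1 + 0·-2 + 0·-2 + 3·1.

11 -22 3
-16 -3 -21
8 -3 0
-3 3 -15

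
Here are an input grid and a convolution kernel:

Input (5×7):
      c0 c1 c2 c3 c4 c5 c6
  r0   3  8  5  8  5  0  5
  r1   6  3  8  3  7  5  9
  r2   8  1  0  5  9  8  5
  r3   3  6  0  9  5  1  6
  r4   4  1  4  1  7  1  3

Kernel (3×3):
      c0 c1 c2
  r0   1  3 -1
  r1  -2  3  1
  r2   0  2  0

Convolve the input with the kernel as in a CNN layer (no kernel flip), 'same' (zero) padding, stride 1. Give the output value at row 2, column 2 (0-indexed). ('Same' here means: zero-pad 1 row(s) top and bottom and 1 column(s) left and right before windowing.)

The receptive field on the zero-padded input at this output position is [3 8 3 / 1 0 5 / 6 0 9]. Elementwise product with the kernel and sum: 3·1 + 8·3 + 3·-1 + 1·-2 + 0·3 + 5·1 + 0·2.

27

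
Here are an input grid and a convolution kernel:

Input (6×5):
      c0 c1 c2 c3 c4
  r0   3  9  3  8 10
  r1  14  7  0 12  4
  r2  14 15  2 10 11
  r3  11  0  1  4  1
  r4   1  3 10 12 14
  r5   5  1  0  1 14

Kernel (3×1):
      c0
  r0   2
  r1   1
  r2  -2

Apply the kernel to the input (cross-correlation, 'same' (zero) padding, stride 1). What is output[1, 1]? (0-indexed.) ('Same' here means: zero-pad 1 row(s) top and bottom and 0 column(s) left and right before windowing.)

The receptive field on the zero-padded input at this output position is [9 / 7 / 15]. Elementwise product with the kernel and sum: 9·2 + 7·1 + 15·-2.

-5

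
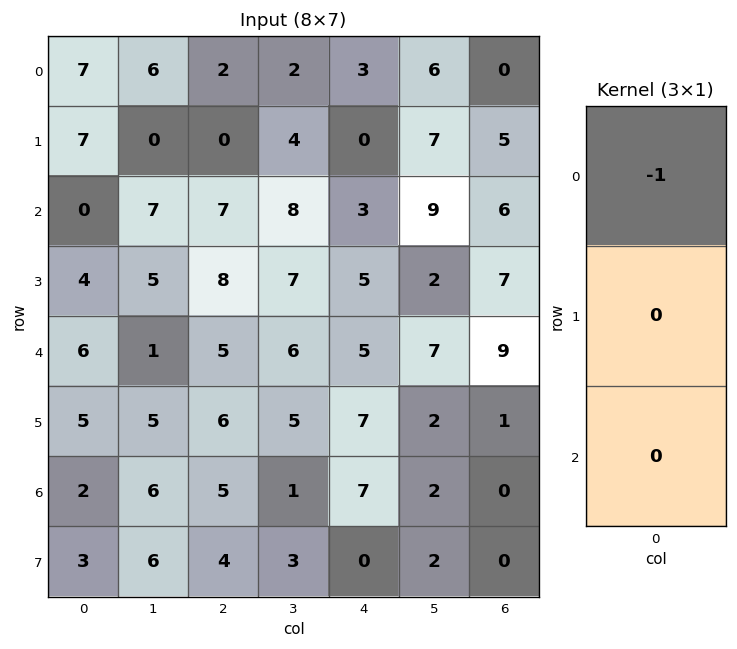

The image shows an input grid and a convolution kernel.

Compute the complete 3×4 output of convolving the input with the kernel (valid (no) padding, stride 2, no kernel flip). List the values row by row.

Output[0,0]: The receptive field on the input at this output position is [7 / 7 / 0]. Elementwise product with the kernel and sum: 7·-1.
Output[0,1]: The receptive field on the input at this output position is [2 / 0 / 7]. Elementwise product with the kernel and sum: 2·-1.

-7 -2 -3 0
0 -7 -3 -6
-6 -5 -5 -9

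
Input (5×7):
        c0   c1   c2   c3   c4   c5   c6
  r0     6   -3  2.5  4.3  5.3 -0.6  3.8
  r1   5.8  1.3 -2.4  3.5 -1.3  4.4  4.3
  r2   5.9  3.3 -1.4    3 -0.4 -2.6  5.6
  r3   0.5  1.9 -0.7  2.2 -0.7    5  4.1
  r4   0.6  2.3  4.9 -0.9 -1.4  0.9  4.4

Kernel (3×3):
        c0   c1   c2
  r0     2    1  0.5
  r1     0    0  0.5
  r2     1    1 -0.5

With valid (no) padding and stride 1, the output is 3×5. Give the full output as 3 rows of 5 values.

Output[0,0]: The receptive field on the input at this output position is [6 -3 2.5 / 5.8 1.3 -2.4 / 5.9 3.3 -1.4]. Elementwise product with the kernel and sum: 6·2 + -3·1 + 2.5·0.5 + -2.4·0.5 + 5.9·1 + 3.3·1 + -1.4·-0.5.

18.95 0.8 13.1 19.7 8.25
13.75 3.55 -0.3 5.6 9
14.5 15.45 4.35 4.05 -1.25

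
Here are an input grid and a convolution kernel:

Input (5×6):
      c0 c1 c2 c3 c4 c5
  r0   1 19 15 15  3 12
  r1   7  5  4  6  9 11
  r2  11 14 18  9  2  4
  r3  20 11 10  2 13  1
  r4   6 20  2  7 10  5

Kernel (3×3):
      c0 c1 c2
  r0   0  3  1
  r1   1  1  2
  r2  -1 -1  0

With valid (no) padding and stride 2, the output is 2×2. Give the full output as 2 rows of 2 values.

Output[0,0]: The receptive field on the input at this output position is [1 19 15 / 7 5 4 / 11 14 18]. Elementwise product with the kernel and sum: 19·3 + 15·1 + 7·1 + 5·1 + 4·2 + 11·-1 + 14·-1.

67 49
85 58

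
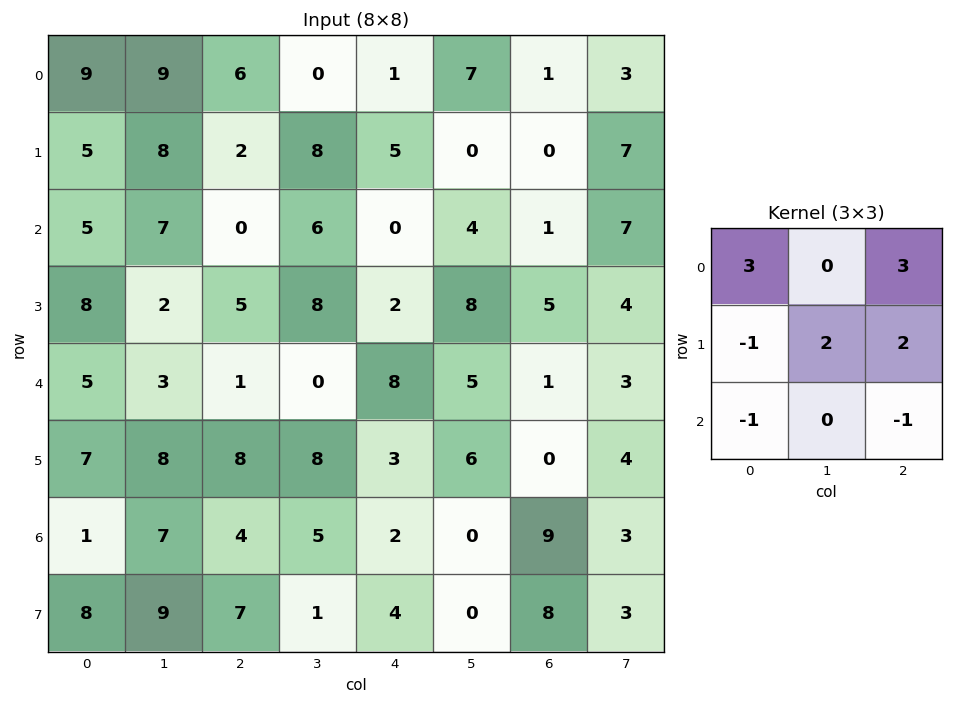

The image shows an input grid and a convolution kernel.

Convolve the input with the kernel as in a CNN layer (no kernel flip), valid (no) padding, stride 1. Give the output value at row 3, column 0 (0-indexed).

The receptive field on the input at this output position is [8 2 5 / 5 3 1 / 7 8 8]. Elementwise product with the kernel and sum: 8·3 + 5·3 + 5·-1 + 3·2 + 1·2 + 7·-1 + 8·-1.

27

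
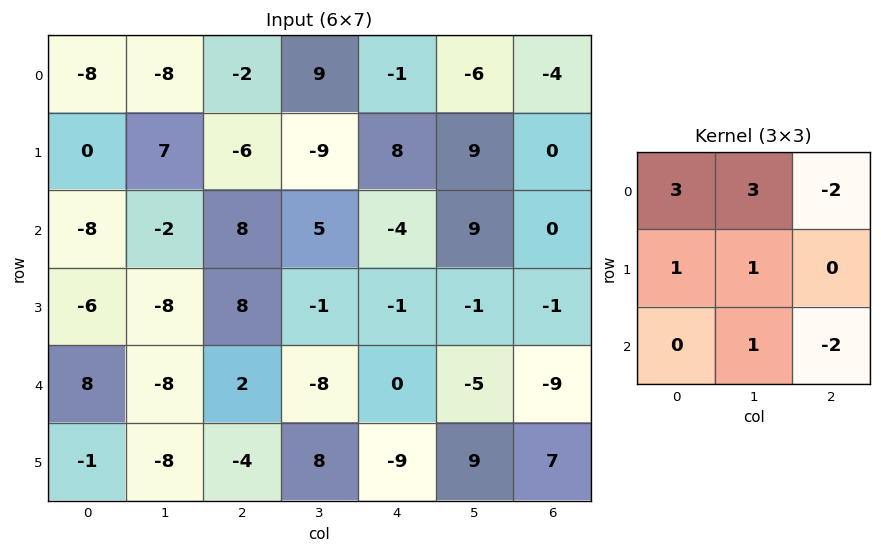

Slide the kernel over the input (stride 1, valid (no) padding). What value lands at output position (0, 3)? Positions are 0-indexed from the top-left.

13

The receptive field on the input at this output position is [9 -1 -6 / -9 8 9 / 5 -4 9]. Elementwise product with the kernel and sum: 9·3 + -1·3 + -6·-2 + -9·1 + 8·1 + -4·1 + 9·-2.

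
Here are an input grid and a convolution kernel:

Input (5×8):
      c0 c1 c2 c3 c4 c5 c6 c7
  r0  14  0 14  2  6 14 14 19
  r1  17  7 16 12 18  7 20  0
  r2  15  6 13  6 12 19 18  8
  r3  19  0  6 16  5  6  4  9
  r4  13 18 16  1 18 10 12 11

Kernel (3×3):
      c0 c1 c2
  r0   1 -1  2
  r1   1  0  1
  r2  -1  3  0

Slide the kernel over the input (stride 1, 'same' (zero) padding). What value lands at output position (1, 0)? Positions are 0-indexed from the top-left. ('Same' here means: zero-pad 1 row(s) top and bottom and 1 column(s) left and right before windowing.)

The receptive field on the zero-padded input at this output position is [0 14 0 / 0 17 7 / 0 15 6]. Elementwise product with the kernel and sum: 0·1 + 14·-1 + 0·2 + 0·1 + 7·1 + 0·-1 + 15·3.

38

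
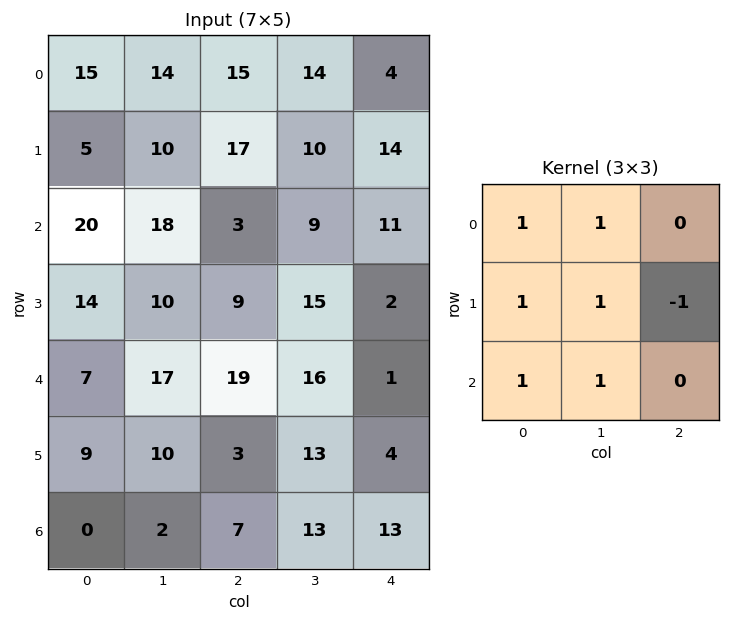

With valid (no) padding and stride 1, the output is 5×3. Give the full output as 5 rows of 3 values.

Output[0,0]: The receptive field on the input at this output position is [15 14 15 / 5 10 17 / 20 18 3]. Elementwise product with the kernel and sum: 15·1 + 14·1 + 5·1 + 10·1 + 17·-1 + 20·1 + 18·1.
Output[0,1]: The receptive field on the input at this output position is [14 15 14 / 10 17 10 / 18 3 9]. Elementwise product with the kernel and sum: 14·1 + 15·1 + 10·1 + 17·1 + 10·-1 + 18·1 + 3·1.

65 67 54
74 58 52
77 61 69
48 52 74
42 45 67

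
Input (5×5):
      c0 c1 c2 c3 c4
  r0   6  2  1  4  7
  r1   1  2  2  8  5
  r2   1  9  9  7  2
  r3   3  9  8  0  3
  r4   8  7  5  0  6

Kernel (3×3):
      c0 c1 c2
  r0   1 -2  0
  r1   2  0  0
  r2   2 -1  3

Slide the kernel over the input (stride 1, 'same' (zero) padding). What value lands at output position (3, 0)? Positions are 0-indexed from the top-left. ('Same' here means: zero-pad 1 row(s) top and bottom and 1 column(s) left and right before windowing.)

The receptive field on the zero-padded input at this output position is [0 1 9 / 0 3 9 / 0 8 7]. Elementwise product with the kernel and sum: 0·1 + 1·-2 + 0·2 + 0·2 + 8·-1 + 7·3.

11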